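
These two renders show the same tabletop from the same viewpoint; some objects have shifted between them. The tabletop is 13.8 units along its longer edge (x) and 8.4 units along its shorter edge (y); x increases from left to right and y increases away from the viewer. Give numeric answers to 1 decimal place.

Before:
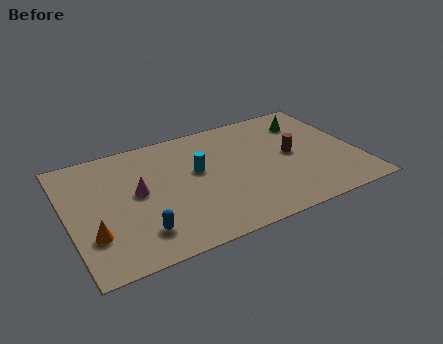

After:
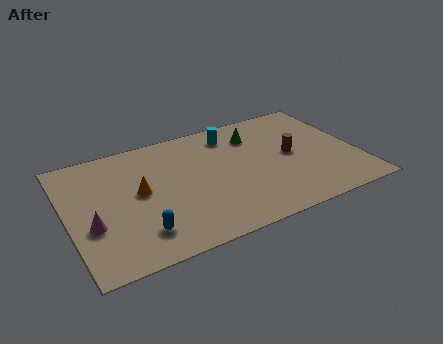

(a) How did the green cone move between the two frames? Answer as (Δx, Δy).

(-2.6, -0.1)

The green cone was at about (11.8, 6.5) and moved to about (9.2, 6.4).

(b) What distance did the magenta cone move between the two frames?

2.7

From (3.3, 4.5) to (1.0, 3.1), the magenta cone covered √(2.3² + 1.4²) ≈ 2.7 units.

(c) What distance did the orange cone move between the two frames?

3.1

From (1.0, 2.5) to (3.4, 4.5), the orange cone covered √(2.4² + 2.0²) ≈ 3.1 units.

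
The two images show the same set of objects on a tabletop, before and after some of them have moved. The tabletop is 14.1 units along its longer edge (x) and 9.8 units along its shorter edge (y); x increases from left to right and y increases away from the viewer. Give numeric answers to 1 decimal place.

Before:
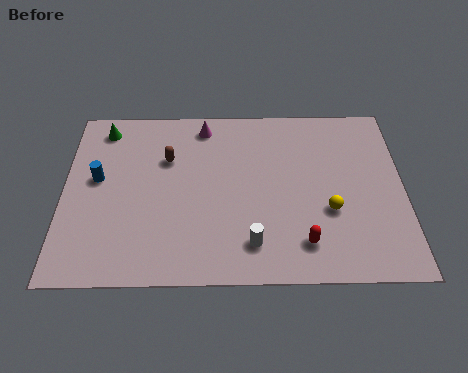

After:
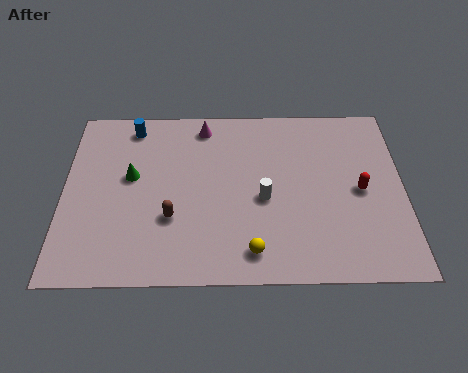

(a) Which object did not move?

the magenta cone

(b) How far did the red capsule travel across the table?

3.7

The red capsule moved from about (9.9, 1.9) to (12.3, 4.7), a distance of √(2.4² + 2.8²) ≈ 3.7.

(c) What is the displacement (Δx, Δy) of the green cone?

(1.2, -2.8)

The green cone started near (1.6, 8.4) and ended near (2.8, 5.6).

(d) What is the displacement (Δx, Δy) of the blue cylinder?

(1.4, 3.0)

The blue cylinder was at about (1.4, 5.5) and moved to about (2.8, 8.5).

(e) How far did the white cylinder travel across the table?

2.5

The white cylinder was near (7.8, 1.9) before and (8.3, 4.3) after, so it travelled √(0.5² + 2.4²) ≈ 2.5 units.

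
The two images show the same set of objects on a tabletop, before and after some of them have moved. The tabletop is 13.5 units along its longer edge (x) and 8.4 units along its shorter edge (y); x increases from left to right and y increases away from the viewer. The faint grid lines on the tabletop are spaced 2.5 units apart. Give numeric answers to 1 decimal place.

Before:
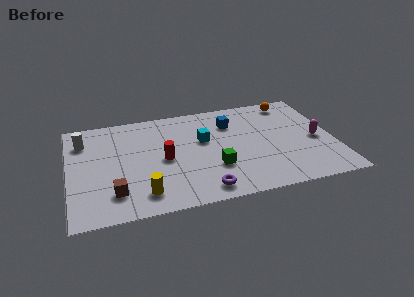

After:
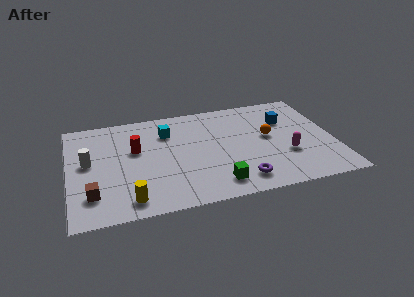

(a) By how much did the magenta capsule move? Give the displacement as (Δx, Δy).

(-1.6, -0.9)

The magenta capsule started near (12.6, 3.8) and ended near (11.0, 2.9).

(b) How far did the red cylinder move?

1.8

The red cylinder moved from about (4.8, 4.0) to (3.4, 5.1), a distance of √(1.4² + 1.1²) ≈ 1.8.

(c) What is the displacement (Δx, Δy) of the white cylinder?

(0.2, -1.8)

The white cylinder started near (0.8, 6.4) and ended near (1.0, 4.6).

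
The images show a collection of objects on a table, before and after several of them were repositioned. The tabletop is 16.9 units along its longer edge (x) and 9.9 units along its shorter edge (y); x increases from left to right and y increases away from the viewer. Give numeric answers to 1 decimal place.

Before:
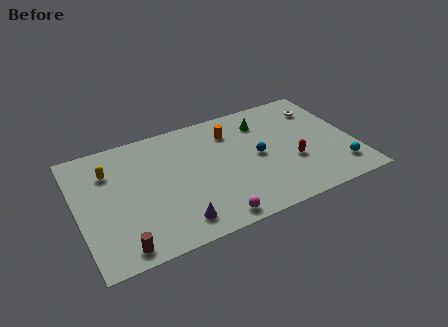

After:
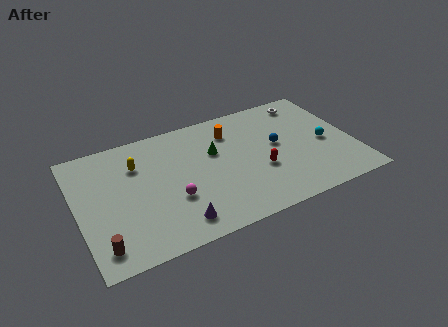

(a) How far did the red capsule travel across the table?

2.0

The red capsule moved from about (13.0, 3.6) to (11.0, 3.7), a distance of √(2.0² + 0.1²) ≈ 2.0.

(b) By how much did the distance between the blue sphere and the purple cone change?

+1.4

The distance was about 6.3 in the first image and 7.7 in the second, so they moved 1.4 units further apart.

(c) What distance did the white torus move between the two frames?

1.1

The white torus moved from about (15.3, 7.6) to (14.6, 8.5), a distance of √(0.7² + 0.9²) ≈ 1.1.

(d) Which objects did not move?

the orange cylinder and the purple cone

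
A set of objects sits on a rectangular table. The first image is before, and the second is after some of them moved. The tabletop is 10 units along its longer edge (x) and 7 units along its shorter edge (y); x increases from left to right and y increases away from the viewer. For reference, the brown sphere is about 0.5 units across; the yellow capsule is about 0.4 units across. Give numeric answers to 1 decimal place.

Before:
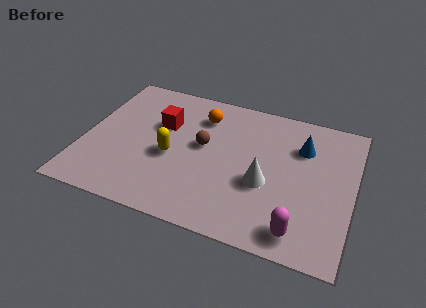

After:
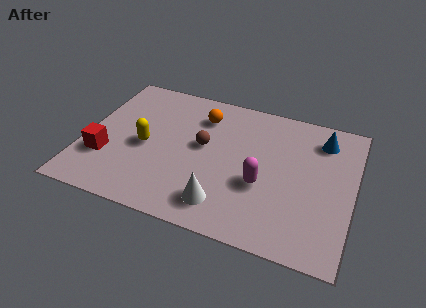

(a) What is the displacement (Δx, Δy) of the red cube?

(-1.9, -2.3)

The red cube was at about (2.8, 4.5) and moved to about (0.9, 2.2).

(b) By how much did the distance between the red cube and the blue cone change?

+3.3

They were about 5.2 units apart before and 8.5 after — 3.3 units further apart.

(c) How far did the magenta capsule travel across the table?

2.3

From (8.2, 1.0) to (6.7, 2.7), the magenta capsule covered √(1.5² + 1.7²) ≈ 2.3 units.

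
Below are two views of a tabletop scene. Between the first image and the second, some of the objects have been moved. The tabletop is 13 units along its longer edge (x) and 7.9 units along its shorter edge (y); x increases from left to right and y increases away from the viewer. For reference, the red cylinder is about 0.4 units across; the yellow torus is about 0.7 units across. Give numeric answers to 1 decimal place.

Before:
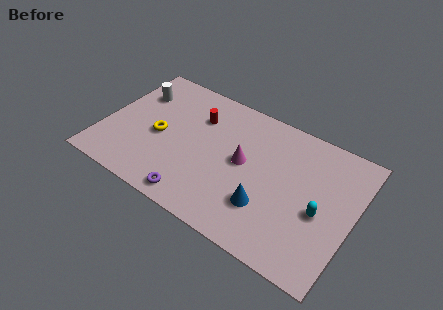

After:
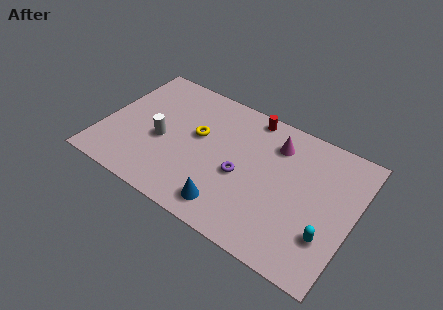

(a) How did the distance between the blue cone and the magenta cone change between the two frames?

+2.7

They were about 2.4 units apart before and 5.1 after — 2.7 units further apart.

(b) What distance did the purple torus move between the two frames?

3.2

From (5.3, 0.9) to (7.3, 3.4), the purple torus covered √(2.0² + 2.5²) ≈ 3.2 units.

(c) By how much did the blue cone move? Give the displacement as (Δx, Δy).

(-1.8, -1.0)

The blue cone started near (8.8, 2.3) and ended near (7.0, 1.3).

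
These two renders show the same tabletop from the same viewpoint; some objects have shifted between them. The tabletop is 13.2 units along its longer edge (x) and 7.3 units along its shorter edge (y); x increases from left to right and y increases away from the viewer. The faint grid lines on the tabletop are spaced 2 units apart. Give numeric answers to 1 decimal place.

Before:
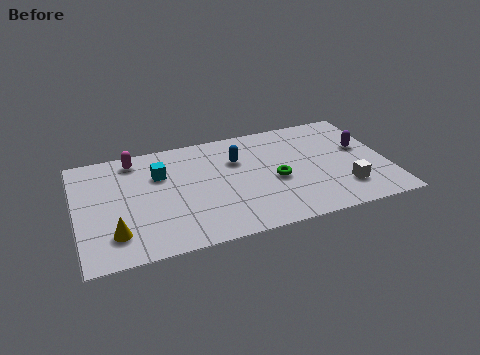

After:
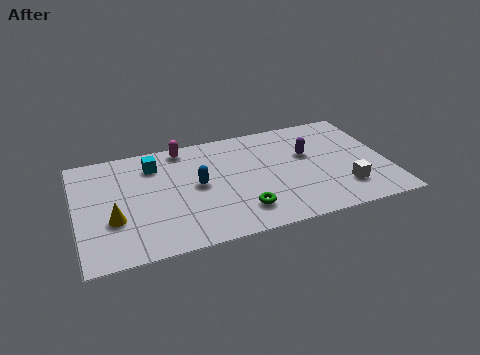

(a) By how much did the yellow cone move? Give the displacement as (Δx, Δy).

(0.0, 0.9)

The yellow cone was at about (1.5, 1.7) and moved to about (1.5, 2.6).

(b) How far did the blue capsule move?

2.2

The blue capsule was near (6.9, 5.0) before and (5.1, 3.8) after, so it travelled √(1.8² + 1.2²) ≈ 2.2 units.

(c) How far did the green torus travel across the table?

2.3

The green torus moved from about (8.4, 3.2) to (6.8, 1.6), a distance of √(1.6² + 1.6²) ≈ 2.3.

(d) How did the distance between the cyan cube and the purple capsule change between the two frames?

-2.0

Before: roughly 8.6 units apart; after: 6.6. That's 2.0 units closer together.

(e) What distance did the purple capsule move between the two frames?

2.3

From (12.2, 4.3) to (9.9, 4.5), the purple capsule covered √(2.3² + 0.2²) ≈ 2.3 units.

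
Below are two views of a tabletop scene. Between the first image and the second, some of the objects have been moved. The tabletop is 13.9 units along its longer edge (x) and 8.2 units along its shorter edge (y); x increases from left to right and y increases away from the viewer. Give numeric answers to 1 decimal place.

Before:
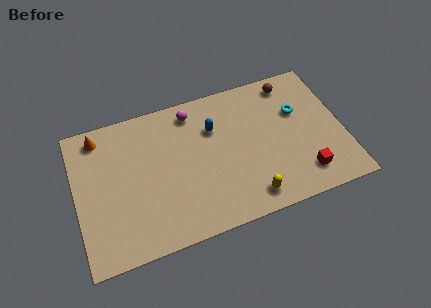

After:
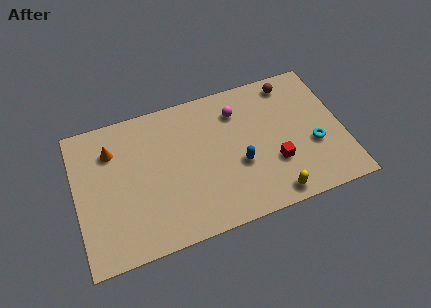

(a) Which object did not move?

the brown sphere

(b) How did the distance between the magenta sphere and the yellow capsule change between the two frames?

-0.7

They were about 6.3 units apart before and 5.6 after — 0.7 units closer together.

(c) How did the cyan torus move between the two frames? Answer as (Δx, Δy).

(0.6, -2.2)

The cyan torus was at about (11.7, 5.3) and moved to about (12.3, 3.1).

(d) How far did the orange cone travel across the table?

1.2

From (1.4, 7.1) to (2.0, 6.1), the orange cone covered √(0.6² + 1.0²) ≈ 1.2 units.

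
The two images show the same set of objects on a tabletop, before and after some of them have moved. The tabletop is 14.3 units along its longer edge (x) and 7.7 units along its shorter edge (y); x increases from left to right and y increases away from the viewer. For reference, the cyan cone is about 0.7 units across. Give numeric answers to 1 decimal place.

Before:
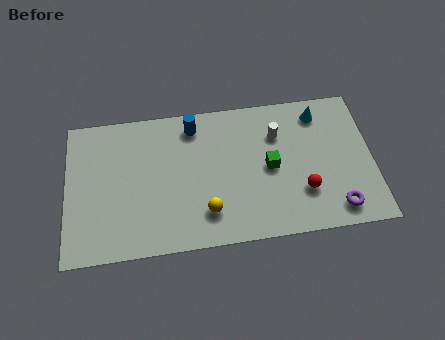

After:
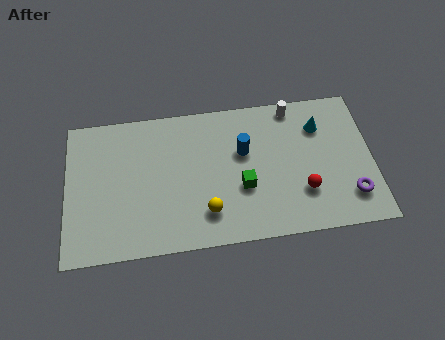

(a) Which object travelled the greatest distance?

the blue cylinder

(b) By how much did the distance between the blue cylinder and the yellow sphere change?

-1.2

Before: roughly 4.7 units apart; after: 3.5. That's 1.2 units closer together.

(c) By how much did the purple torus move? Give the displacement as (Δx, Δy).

(0.7, 0.6)

From the two frames, the purple torus sits at roughly (12.5, 1.2) before and (13.2, 1.8) after.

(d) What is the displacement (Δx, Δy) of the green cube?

(-1.3, -0.9)

From the two frames, the green cube sits at roughly (9.5, 3.8) before and (8.2, 2.9) after.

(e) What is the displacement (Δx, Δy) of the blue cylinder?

(2.3, -1.7)

The blue cylinder started near (6.0, 6.5) and ended near (8.3, 4.8).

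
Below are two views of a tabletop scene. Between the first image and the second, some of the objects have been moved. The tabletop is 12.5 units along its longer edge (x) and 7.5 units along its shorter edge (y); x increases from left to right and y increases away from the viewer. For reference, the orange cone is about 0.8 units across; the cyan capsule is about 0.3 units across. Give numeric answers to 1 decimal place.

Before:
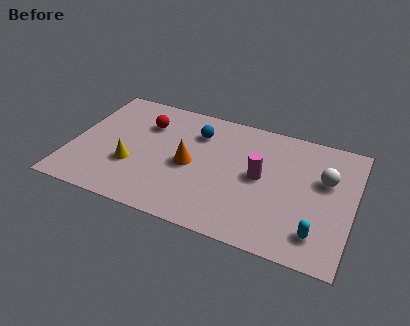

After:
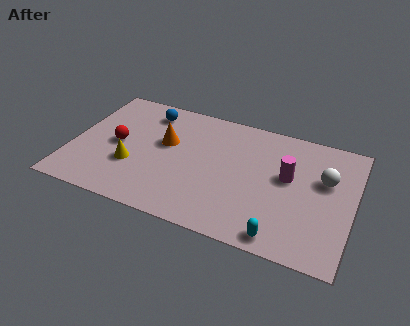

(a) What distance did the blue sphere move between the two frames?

2.4

The blue sphere moved from about (5.4, 5.6) to (3.1, 6.2), a distance of √(2.3² + 0.6²) ≈ 2.4.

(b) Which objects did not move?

the white sphere and the yellow cone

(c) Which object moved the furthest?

the blue sphere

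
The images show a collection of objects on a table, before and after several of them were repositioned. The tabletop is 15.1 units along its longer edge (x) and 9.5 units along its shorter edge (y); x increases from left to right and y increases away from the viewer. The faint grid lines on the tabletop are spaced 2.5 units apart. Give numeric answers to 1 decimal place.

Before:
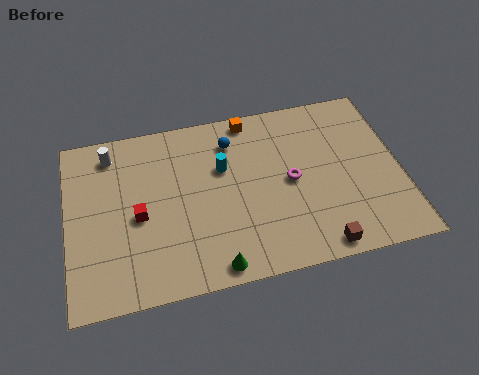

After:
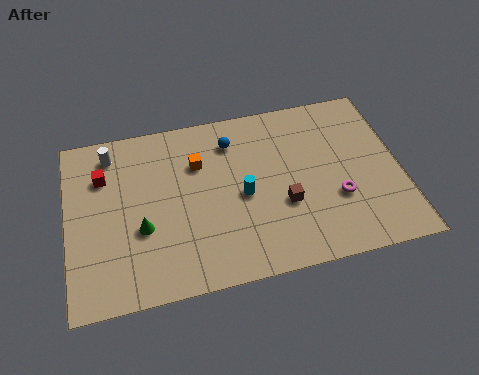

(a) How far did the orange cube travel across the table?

3.2

The orange cube moved from about (8.5, 8.6) to (6.0, 6.6), a distance of √(2.5² + 2.0²) ≈ 3.2.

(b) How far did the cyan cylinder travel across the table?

1.9

The cyan cylinder moved from about (7.1, 6.1) to (7.9, 4.4), a distance of √(0.8² + 1.7²) ≈ 1.9.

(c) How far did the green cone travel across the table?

4.1

The green cone moved from about (6.4, 0.9) to (3.3, 3.6), a distance of √(3.1² + 2.7²) ≈ 4.1.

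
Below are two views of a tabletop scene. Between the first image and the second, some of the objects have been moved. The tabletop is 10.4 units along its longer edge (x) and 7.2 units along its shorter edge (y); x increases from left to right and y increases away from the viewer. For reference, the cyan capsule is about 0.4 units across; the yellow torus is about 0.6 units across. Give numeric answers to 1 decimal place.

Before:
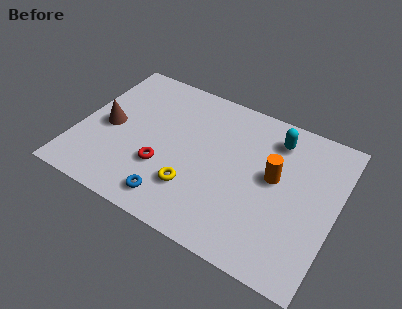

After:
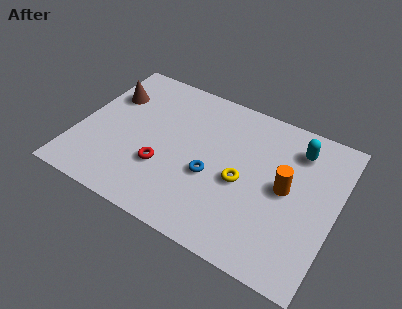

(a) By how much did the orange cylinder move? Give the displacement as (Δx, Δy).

(0.5, -0.3)

The orange cylinder started near (7.9, 4.0) and ended near (8.4, 3.7).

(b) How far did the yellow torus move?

2.2

From (4.9, 2.0) to (6.7, 3.2), the yellow torus covered √(1.8² + 1.2²) ≈ 2.2 units.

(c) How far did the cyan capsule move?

0.9

From (7.7, 5.8) to (8.6, 5.7), the cyan capsule covered √(0.9² + 0.1²) ≈ 0.9 units.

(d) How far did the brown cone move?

1.6

The brown cone was near (1.2, 3.4) before and (1.0, 5.0) after, so it travelled √(0.2² + 1.6²) ≈ 1.6 units.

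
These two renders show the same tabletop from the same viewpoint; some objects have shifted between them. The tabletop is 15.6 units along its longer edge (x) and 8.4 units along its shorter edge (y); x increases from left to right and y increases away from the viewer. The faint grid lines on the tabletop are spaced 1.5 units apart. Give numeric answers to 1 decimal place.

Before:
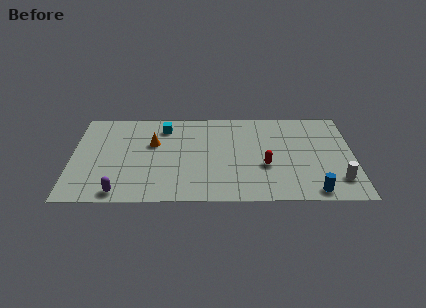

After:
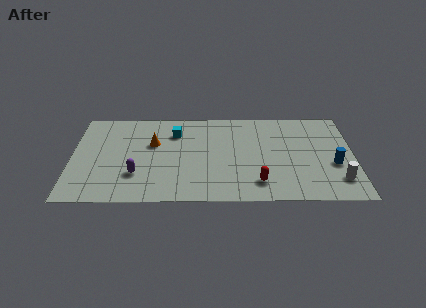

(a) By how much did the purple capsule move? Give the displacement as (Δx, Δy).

(0.9, 1.6)

The purple capsule was at about (2.7, 0.9) and moved to about (3.6, 2.5).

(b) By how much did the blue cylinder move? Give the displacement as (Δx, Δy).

(1.2, 2.4)

The blue cylinder was at about (13.3, 0.9) and moved to about (14.5, 3.3).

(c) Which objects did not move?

the orange cone and the white cylinder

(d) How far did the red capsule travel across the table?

1.6

From (10.7, 3.2) to (10.3, 1.7), the red capsule covered √(0.4² + 1.5²) ≈ 1.6 units.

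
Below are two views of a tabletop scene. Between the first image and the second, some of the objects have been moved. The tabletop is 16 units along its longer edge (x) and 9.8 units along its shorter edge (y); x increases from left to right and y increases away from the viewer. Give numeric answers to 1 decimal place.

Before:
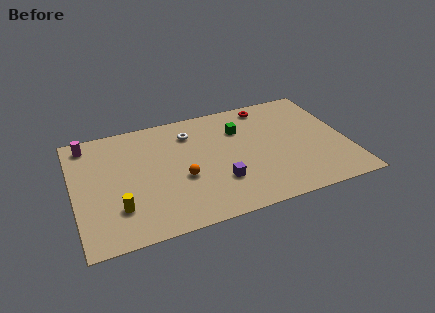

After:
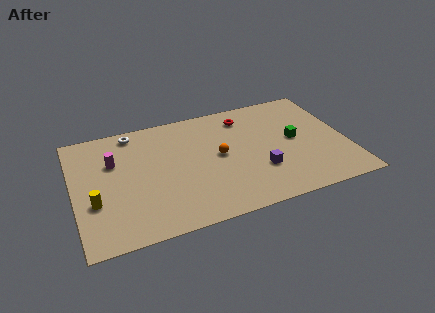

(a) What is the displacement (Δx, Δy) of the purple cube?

(2.4, 0.2)

The purple cube was at about (8.3, 2.9) and moved to about (10.7, 3.1).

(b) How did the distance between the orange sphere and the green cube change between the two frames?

-0.3

The distance was about 4.8 in the first image and 4.5 in the second, so they moved 0.3 units closer together.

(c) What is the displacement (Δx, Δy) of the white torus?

(-3.3, 1.1)

The white torus was at about (7.0, 7.6) and moved to about (3.7, 8.7).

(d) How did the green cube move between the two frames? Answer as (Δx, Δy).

(3.1, -1.9)

The green cube was at about (9.9, 7.0) and moved to about (13.0, 5.1).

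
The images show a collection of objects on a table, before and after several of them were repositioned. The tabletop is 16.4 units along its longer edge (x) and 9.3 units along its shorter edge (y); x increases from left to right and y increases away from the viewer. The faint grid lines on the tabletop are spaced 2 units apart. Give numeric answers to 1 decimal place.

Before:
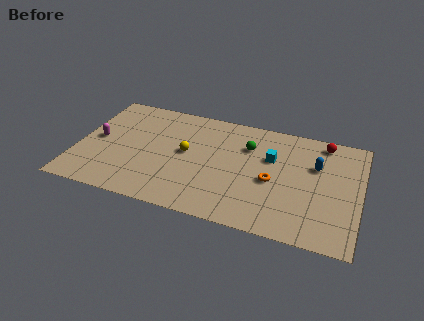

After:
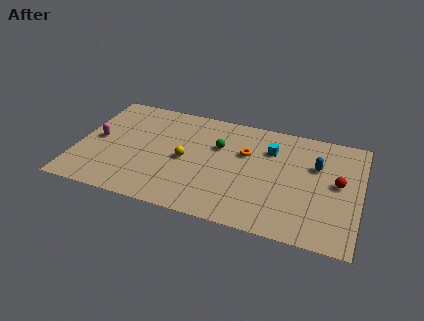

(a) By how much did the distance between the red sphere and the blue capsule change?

-0.4

They were about 2.1 units apart before and 1.7 after — 0.4 units closer together.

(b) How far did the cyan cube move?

0.7

The cyan cube moved from about (11.2, 6.0) to (11.1, 6.7), a distance of √(0.1² + 0.7²) ≈ 0.7.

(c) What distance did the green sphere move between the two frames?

1.8

From (9.8, 6.6) to (8.1, 6.1), the green sphere covered √(1.7² + 0.5²) ≈ 1.8 units.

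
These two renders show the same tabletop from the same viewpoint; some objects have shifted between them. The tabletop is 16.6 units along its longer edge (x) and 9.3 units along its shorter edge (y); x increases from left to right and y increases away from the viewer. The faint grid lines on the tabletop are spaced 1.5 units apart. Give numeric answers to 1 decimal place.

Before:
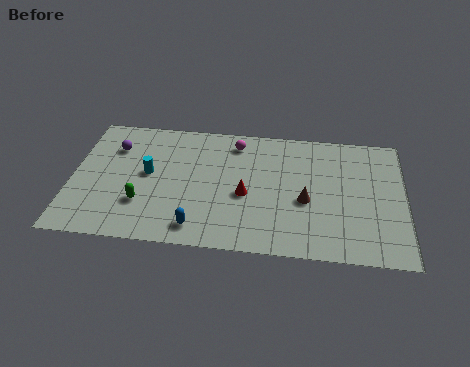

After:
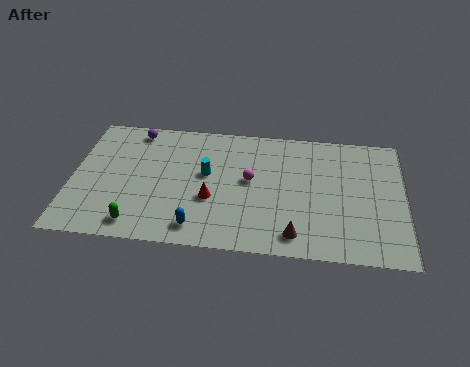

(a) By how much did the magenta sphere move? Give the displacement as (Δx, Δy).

(0.8, -2.7)

The magenta sphere started near (8.1, 7.8) and ended near (8.9, 5.1).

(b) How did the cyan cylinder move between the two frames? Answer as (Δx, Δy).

(2.9, 0.3)

The cyan cylinder started near (3.8, 5.0) and ended near (6.7, 5.3).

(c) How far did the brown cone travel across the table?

2.5

From (11.7, 3.9) to (11.2, 1.4), the brown cone covered √(0.5² + 2.5²) ≈ 2.5 units.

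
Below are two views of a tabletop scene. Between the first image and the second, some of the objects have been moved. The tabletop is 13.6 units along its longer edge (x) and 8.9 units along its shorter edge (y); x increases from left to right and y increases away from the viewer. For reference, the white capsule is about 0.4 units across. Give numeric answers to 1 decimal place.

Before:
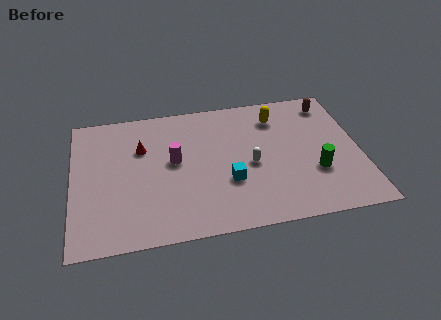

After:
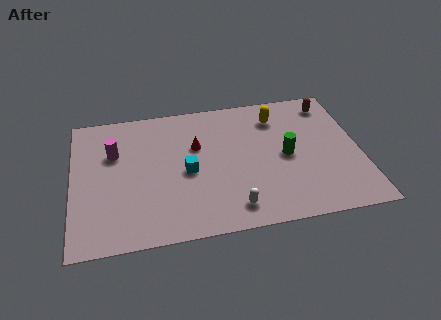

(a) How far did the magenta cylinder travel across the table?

3.0

From (4.8, 4.9) to (2.0, 5.9), the magenta cylinder covered √(2.8² + 1.0²) ≈ 3.0 units.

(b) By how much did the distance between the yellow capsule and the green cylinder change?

-1.6

Before: roughly 4.3 units apart; after: 2.7. That's 1.6 units closer together.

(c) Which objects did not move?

the brown capsule and the yellow capsule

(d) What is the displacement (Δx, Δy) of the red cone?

(2.6, -0.3)

The red cone was at about (3.3, 6.0) and moved to about (5.9, 5.7).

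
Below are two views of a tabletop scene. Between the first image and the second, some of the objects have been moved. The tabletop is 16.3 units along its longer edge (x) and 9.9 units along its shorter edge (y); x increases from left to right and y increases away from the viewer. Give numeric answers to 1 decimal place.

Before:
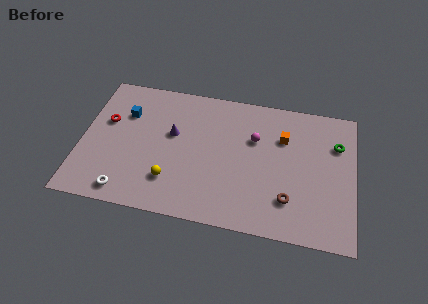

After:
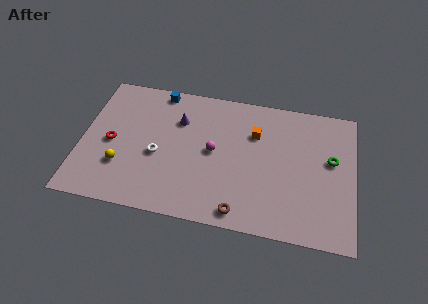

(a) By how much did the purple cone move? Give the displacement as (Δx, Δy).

(0.3, 1.1)

The purple cone started near (5.4, 5.9) and ended near (5.7, 7.0).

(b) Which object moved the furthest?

the white torus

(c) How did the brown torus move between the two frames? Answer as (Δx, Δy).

(-2.8, -1.4)

The brown torus was at about (12.5, 2.5) and moved to about (9.7, 1.1).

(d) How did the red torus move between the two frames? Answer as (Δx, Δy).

(0.4, -1.5)

The red torus started near (1.4, 6.1) and ended near (1.8, 4.6).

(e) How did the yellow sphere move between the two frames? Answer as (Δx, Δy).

(-3.0, 0.5)

The yellow sphere started near (5.5, 2.5) and ended near (2.5, 3.0).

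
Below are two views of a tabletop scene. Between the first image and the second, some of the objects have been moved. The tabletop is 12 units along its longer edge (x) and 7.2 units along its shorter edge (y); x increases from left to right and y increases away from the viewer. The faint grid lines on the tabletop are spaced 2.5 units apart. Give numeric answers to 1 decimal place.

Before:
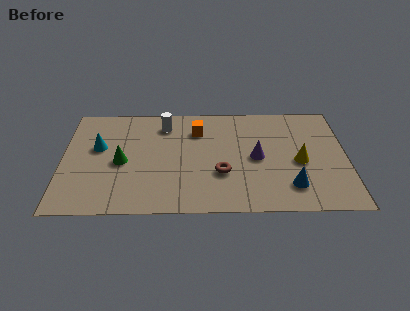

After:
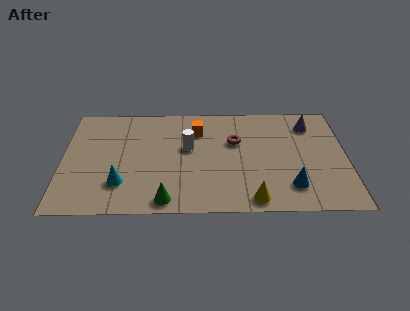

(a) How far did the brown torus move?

2.2

From (6.7, 2.5) to (7.3, 4.6), the brown torus covered √(0.6² + 2.1²) ≈ 2.2 units.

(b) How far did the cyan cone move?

2.6

From (1.5, 4.3) to (2.5, 1.9), the cyan cone covered √(1.0² + 2.4²) ≈ 2.6 units.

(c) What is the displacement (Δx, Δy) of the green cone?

(1.9, -2.5)

The green cone started near (2.5, 3.3) and ended near (4.4, 0.8).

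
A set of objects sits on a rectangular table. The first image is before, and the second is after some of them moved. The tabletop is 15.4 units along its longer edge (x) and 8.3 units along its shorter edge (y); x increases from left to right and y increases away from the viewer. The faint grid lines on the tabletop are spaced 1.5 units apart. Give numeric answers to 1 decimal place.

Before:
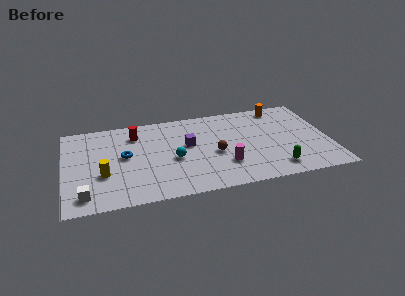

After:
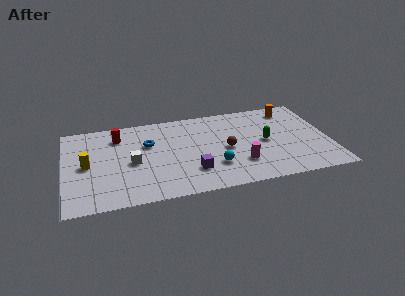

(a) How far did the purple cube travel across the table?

2.6

The purple cube moved from about (7.2, 4.8) to (7.3, 2.2), a distance of √(0.1² + 2.6²) ≈ 2.6.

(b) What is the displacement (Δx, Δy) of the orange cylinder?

(0.6, -0.3)

The orange cylinder was at about (12.8, 7.3) and moved to about (13.4, 7.0).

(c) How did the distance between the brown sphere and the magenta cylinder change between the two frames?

+0.4

Before: roughly 1.3 units apart; after: 1.7. That's 0.4 units further apart.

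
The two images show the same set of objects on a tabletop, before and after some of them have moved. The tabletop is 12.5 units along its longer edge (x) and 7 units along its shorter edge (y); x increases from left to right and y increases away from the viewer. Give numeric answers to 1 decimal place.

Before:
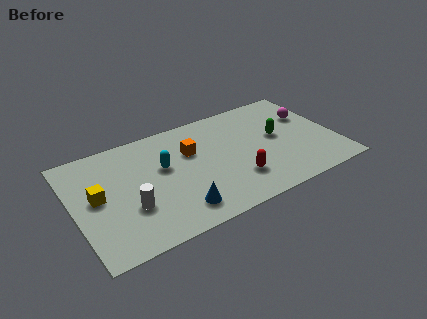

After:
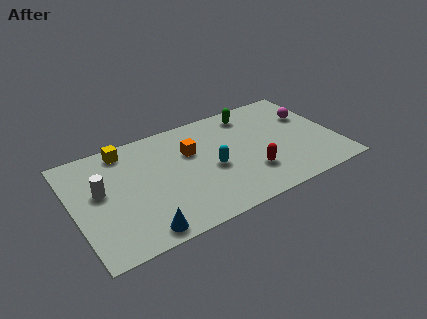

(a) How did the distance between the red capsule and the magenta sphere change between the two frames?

-0.6

Before: roughly 4.8 units apart; after: 4.2. That's 0.6 units closer together.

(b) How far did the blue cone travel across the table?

1.9

The blue cone moved from about (4.6, 1.3) to (2.8, 0.8), a distance of √(1.8² + 0.5²) ≈ 1.9.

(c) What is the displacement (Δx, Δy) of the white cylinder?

(-1.2, 1.6)

From the two frames, the white cylinder sits at roughly (2.5, 2.4) before and (1.3, 4.0) after.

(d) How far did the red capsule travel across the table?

0.7

The red capsule moved from about (7.5, 1.9) to (8.2, 2.0), a distance of √(0.7² + 0.1²) ≈ 0.7.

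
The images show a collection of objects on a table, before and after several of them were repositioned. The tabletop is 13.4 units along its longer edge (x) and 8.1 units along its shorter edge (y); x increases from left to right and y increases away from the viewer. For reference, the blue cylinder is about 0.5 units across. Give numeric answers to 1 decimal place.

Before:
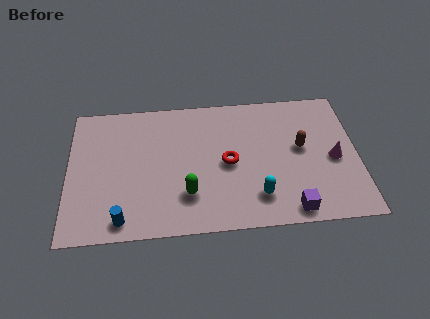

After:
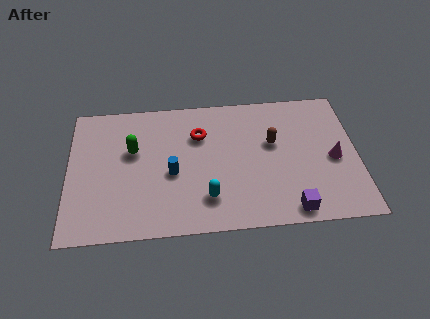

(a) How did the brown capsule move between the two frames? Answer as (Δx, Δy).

(-1.3, 0.4)

The brown capsule started near (10.8, 4.5) and ended near (9.5, 4.9).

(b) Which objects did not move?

the magenta cone and the purple cube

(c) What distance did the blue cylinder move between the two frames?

3.4

The blue cylinder was near (2.5, 1.0) before and (4.8, 3.5) after, so it travelled √(2.3² + 2.5²) ≈ 3.4 units.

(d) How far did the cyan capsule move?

2.3

From (8.7, 1.8) to (6.4, 1.9), the cyan capsule covered √(2.3² + 0.1²) ≈ 2.3 units.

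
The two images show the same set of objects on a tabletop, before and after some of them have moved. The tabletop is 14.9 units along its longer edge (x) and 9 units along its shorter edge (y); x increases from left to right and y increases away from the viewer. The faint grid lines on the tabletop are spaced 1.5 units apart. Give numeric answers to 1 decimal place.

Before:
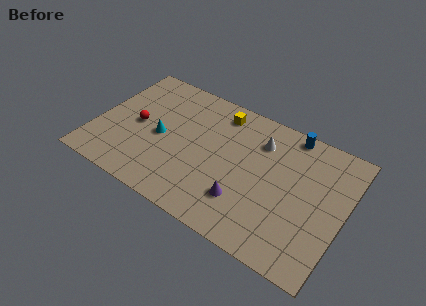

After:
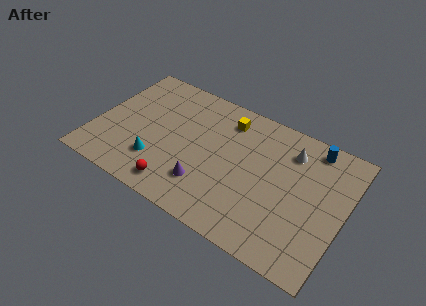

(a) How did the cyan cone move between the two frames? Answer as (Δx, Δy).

(0.1, -1.8)

The cyan cone started near (3.9, 4.2) and ended near (4.0, 2.4).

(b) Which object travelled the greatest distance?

the red sphere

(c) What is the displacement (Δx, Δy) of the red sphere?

(3.0, -3.1)

The red sphere started near (2.4, 4.4) and ended near (5.4, 1.3).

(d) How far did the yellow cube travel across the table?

0.6

The yellow cube moved from about (7.0, 7.6) to (7.5, 7.3), a distance of √(0.5² + 0.3²) ≈ 0.6.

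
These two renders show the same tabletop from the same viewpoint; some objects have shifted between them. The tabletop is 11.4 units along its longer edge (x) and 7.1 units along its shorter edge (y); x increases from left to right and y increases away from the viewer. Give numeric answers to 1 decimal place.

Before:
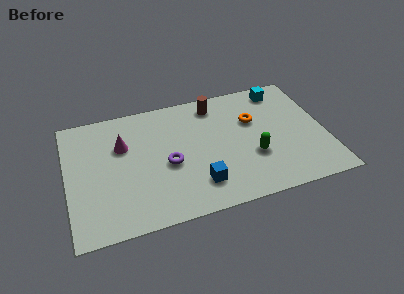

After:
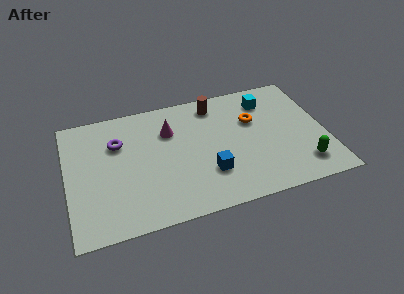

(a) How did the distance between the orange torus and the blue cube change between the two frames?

-0.7

Before: roughly 4.0 units apart; after: 3.3. That's 0.7 units closer together.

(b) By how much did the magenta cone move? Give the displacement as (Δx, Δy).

(2.1, 0.3)

From the two frames, the magenta cone sits at roughly (2.5, 4.7) before and (4.6, 5.0) after.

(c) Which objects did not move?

the orange torus and the brown cylinder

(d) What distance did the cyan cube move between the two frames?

0.9

The cyan cube moved from about (9.7, 6.1) to (9.0, 5.6), a distance of √(0.7² + 0.5²) ≈ 0.9.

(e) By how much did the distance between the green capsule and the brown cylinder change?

+2.0

The distance was about 3.8 in the first image and 5.8 in the second, so they moved 2.0 units further apart.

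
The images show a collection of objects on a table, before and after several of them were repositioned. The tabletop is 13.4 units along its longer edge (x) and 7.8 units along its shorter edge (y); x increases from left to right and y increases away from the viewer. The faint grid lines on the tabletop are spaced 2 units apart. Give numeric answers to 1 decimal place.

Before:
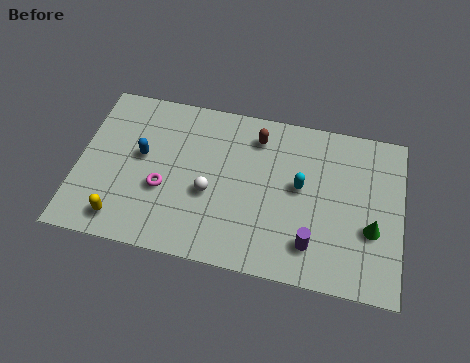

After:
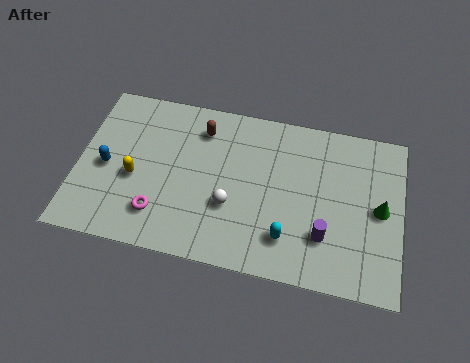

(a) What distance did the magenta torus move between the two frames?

1.2

The magenta torus was near (3.6, 3.0) before and (3.5, 1.8) after, so it travelled √(0.1² + 1.2²) ≈ 1.2 units.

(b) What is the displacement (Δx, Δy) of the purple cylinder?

(0.5, 0.5)

From the two frames, the purple cylinder sits at roughly (9.8, 1.7) before and (10.3, 2.2) after.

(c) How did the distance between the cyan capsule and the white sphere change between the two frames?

-1.3

They were about 3.9 units apart before and 2.6 after — 1.3 units closer together.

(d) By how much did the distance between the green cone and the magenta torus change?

+0.6

Before: roughly 8.6 units apart; after: 9.2. That's 0.6 units further apart.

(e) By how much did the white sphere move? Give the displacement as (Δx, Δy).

(0.9, -0.4)

From the two frames, the white sphere sits at roughly (5.5, 3.2) before and (6.4, 2.8) after.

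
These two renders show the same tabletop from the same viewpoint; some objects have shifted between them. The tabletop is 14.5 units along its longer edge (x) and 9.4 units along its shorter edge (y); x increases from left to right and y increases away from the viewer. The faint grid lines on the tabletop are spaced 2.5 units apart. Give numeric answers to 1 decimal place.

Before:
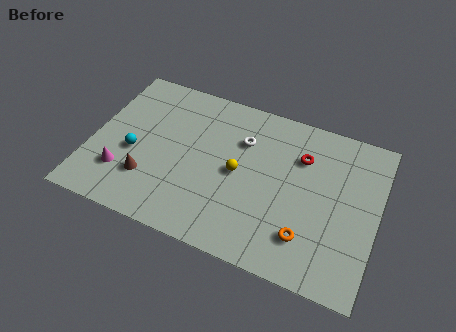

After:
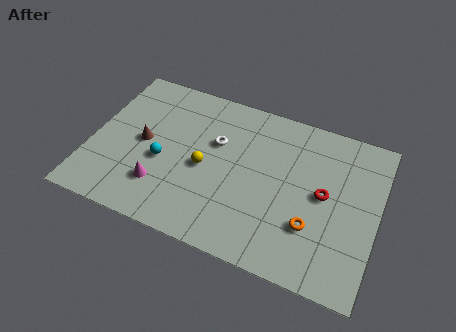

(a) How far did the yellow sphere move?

1.7

The yellow sphere moved from about (7.5, 4.6) to (5.8, 4.3), a distance of √(1.7² + 0.3²) ≈ 1.7.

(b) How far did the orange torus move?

0.7

The orange torus moved from about (11.2, 2.2) to (11.4, 2.9), a distance of √(0.2² + 0.7²) ≈ 0.7.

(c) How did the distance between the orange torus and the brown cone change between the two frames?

+0.9

Before: roughly 8.1 units apart; after: 9.0. That's 0.9 units further apart.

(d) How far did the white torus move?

1.4

The white torus moved from about (7.5, 6.6) to (6.2, 6.0), a distance of √(1.3² + 0.6²) ≈ 1.4.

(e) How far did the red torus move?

2.2

The red torus was near (10.5, 6.7) before and (11.8, 4.9) after, so it travelled √(1.3² + 1.8²) ≈ 2.2 units.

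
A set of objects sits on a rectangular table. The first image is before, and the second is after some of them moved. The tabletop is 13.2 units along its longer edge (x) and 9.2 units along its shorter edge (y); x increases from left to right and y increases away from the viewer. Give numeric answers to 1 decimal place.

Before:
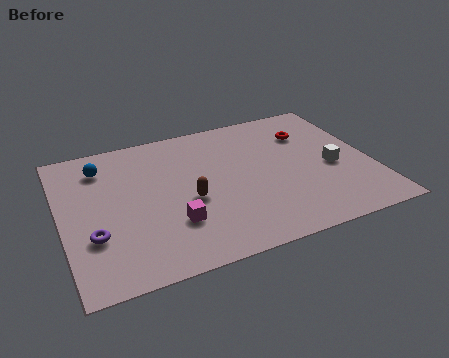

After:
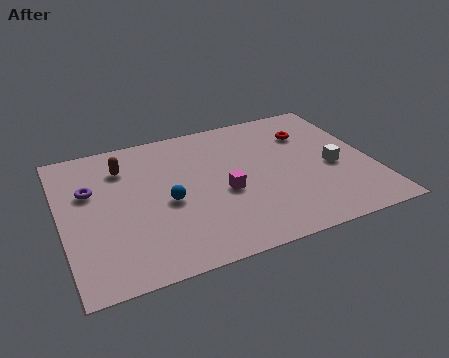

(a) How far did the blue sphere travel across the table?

4.1

The blue sphere was near (1.9, 7.3) before and (4.4, 4.1) after, so it travelled √(2.5² + 3.2²) ≈ 4.1 units.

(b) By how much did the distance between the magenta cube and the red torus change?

-2.6

Before: roughly 7.5 units apart; after: 4.9. That's 2.6 units closer together.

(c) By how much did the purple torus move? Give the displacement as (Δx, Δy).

(0.1, 2.9)

From the two frames, the purple torus sits at roughly (1.2, 3.0) before and (1.3, 5.9) after.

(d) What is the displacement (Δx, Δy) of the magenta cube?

(2.3, 1.2)

From the two frames, the magenta cube sits at roughly (4.5, 2.7) before and (6.8, 3.9) after.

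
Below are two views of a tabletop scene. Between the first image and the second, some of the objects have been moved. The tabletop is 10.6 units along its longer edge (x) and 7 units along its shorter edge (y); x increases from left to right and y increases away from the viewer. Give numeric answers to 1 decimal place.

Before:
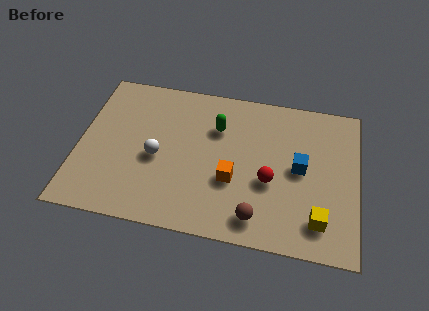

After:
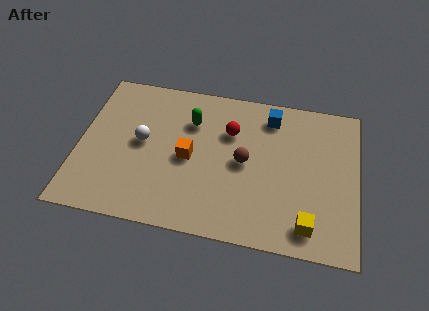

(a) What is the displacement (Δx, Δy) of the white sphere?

(-0.6, 0.6)

The white sphere was at about (3.0, 3.1) and moved to about (2.4, 3.7).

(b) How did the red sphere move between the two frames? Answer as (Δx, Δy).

(-1.6, 2.0)

From the two frames, the red sphere sits at roughly (7.3, 2.8) before and (5.7, 4.8) after.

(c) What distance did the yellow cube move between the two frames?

0.5

The yellow cube moved from about (9.2, 1.4) to (8.8, 1.1), a distance of √(0.4² + 0.3²) ≈ 0.5.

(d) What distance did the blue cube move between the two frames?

2.5

The blue cube moved from about (8.4, 3.6) to (7.2, 5.8), a distance of √(1.2² + 2.2²) ≈ 2.5.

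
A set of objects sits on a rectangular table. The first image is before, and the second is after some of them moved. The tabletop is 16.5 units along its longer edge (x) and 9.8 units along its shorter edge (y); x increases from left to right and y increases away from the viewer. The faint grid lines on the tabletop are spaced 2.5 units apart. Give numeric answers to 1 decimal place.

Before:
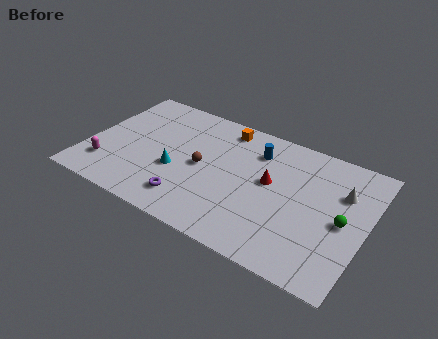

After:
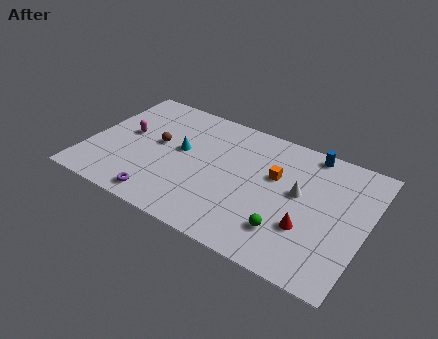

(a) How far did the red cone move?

3.4

The red cone moved from about (10.8, 5.5) to (13.3, 3.2), a distance of √(2.5² + 2.3²) ≈ 3.4.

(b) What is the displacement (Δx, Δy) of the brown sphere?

(-2.8, 0.6)

The brown sphere was at about (6.8, 4.8) and moved to about (4.0, 5.4).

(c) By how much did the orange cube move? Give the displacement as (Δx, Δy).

(3.4, -2.4)

The orange cube was at about (7.6, 8.5) and moved to about (11.0, 6.1).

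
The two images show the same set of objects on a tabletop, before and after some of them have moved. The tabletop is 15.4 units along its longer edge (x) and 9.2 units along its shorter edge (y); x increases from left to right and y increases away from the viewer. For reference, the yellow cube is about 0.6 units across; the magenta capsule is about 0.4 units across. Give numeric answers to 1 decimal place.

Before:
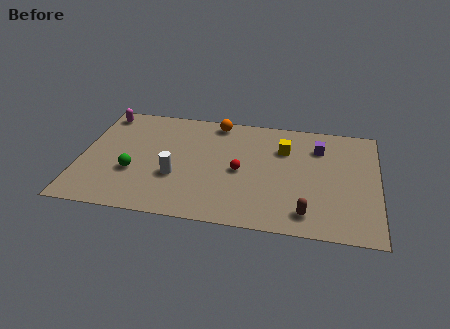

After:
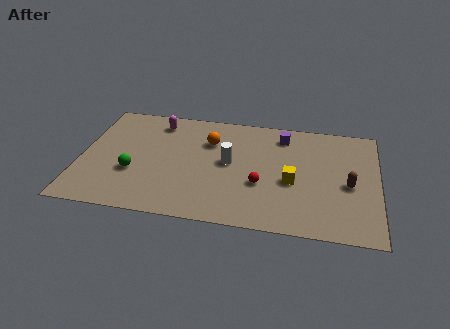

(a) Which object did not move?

the green sphere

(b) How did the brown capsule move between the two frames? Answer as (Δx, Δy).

(2.1, 2.6)

From the two frames, the brown capsule sits at roughly (11.8, 1.5) before and (13.9, 4.1) after.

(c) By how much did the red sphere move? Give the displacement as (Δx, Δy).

(1.1, -0.9)

From the two frames, the red sphere sits at roughly (8.3, 4.3) before and (9.4, 3.4) after.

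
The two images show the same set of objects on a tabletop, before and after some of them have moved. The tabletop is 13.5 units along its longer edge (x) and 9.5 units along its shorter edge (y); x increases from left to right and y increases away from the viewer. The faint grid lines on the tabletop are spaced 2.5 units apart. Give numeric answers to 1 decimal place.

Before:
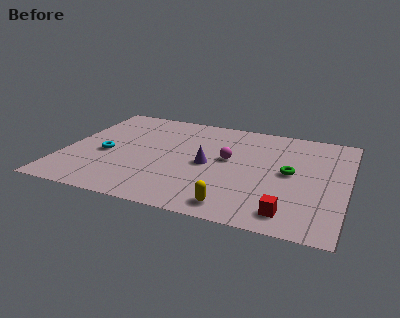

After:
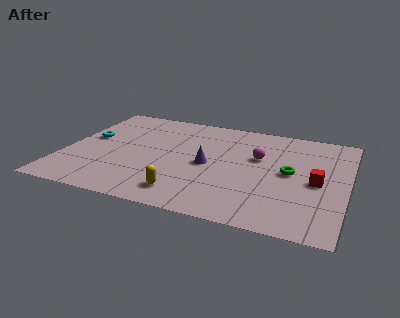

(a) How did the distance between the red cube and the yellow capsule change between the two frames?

+4.1

They were about 2.5 units apart before and 6.6 after — 4.1 units further apart.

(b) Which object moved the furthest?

the red cube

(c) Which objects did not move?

the green torus and the purple cone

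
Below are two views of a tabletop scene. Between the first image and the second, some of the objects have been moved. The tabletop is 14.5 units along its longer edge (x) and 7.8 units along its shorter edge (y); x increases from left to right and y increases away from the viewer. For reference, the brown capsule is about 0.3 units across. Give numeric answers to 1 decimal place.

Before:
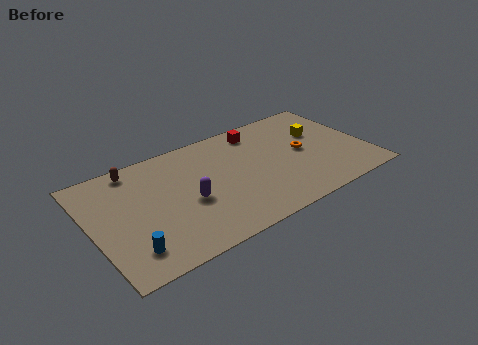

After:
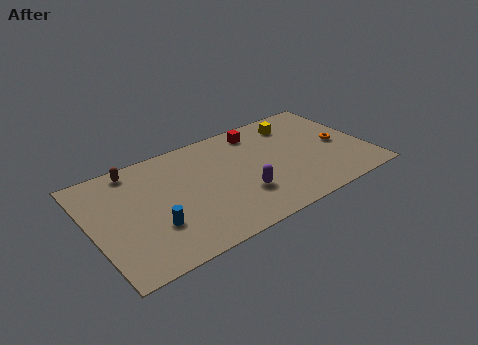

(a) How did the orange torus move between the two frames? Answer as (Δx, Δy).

(1.9, -0.3)

The orange torus started near (11.2, 4.0) and ended near (13.1, 3.7).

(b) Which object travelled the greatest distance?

the purple capsule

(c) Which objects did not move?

the brown capsule and the red cube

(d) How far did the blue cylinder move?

1.7

The blue cylinder moved from about (1.6, 1.6) to (3.0, 2.5), a distance of √(1.4² + 0.9²) ≈ 1.7.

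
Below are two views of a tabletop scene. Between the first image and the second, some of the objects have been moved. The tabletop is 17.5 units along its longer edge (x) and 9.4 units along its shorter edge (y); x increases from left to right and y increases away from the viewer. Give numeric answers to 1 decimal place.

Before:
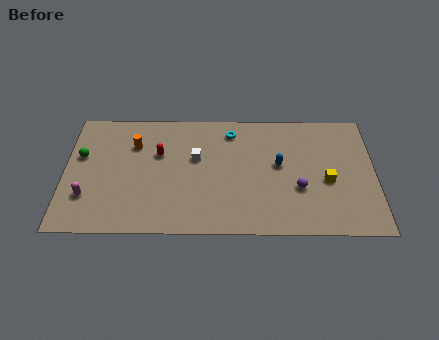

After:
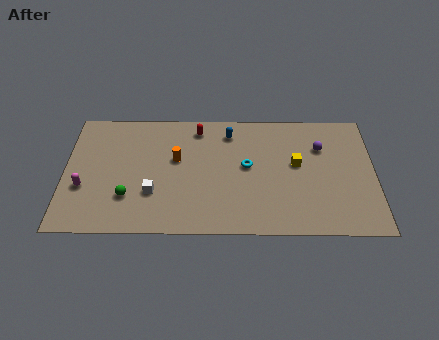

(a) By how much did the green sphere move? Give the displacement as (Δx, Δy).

(2.7, -3.1)

From the two frames, the green sphere sits at roughly (0.9, 5.8) before and (3.6, 2.7) after.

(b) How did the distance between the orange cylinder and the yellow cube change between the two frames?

-4.4

They were about 11.2 units apart before and 6.8 after — 4.4 units closer together.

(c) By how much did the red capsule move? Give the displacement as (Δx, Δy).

(2.2, 2.0)

The red capsule was at about (5.3, 6.0) and moved to about (7.5, 8.0).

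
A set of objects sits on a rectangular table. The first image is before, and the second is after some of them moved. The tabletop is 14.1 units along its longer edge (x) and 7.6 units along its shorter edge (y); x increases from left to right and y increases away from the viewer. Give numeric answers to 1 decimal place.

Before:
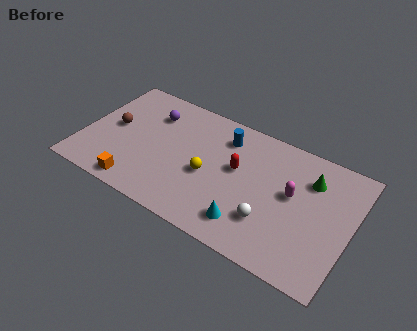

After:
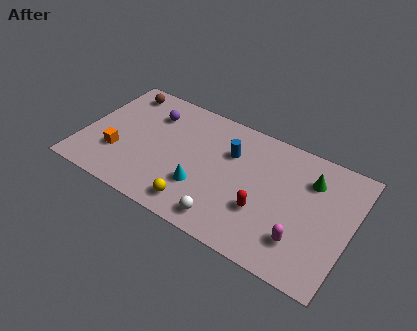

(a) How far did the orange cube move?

2.0

From (3.3, 0.9) to (2.0, 2.4), the orange cube covered √(1.3² + 1.5²) ≈ 2.0 units.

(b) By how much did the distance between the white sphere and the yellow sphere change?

-2.0

Before: roughly 3.6 units apart; after: 1.6. That's 2.0 units closer together.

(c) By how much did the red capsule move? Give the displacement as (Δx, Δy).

(1.6, -1.8)

From the two frames, the red capsule sits at roughly (8.1, 4.4) before and (9.7, 2.6) after.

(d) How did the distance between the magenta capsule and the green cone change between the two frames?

+2.2

They were about 1.5 units apart before and 3.7 after — 2.2 units further apart.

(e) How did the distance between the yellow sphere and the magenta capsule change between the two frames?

+1.0

They were about 4.4 units apart before and 5.4 after — 1.0 units further apart.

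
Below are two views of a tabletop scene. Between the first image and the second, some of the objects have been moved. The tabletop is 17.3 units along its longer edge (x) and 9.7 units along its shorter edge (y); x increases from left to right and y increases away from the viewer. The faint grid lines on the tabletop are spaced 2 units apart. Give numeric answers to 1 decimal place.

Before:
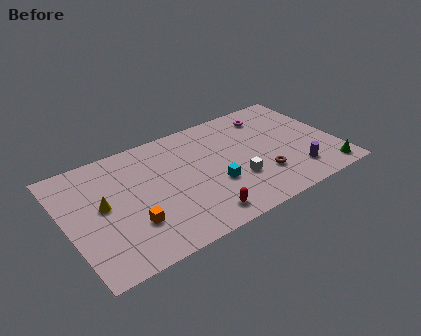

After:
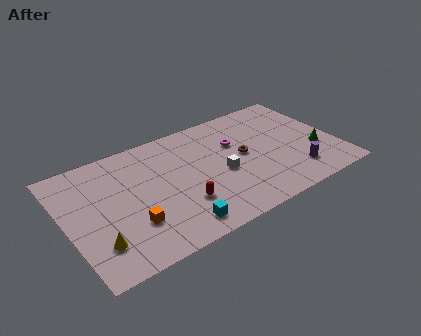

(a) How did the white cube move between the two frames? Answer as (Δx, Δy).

(-0.8, 1.0)

From the two frames, the white cube sits at roughly (10.6, 3.2) before and (9.8, 4.2) after.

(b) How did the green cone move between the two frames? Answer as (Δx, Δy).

(-0.3, 2.2)

The green cone started near (16.2, 1.2) and ended near (15.9, 3.4).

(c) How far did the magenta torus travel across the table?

2.9

The magenta torus was near (13.6, 7.9) before and (11.1, 6.4) after, so it travelled √(2.5² + 1.5²) ≈ 2.9 units.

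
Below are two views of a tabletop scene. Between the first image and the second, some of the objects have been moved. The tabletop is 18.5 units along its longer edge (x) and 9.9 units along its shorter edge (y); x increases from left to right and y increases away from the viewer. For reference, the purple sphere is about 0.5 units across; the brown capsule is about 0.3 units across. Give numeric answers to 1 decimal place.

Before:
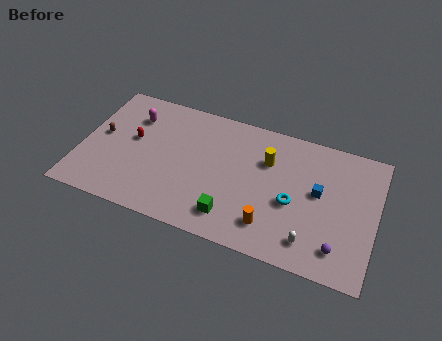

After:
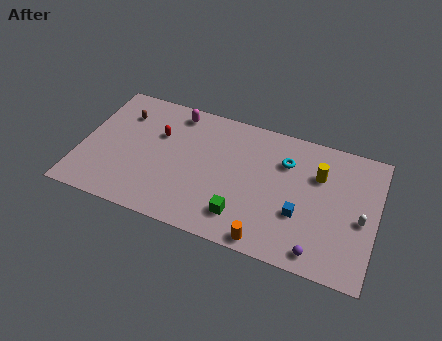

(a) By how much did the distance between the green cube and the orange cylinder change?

-0.3

They were about 2.4 units apart before and 2.1 after — 0.3 units closer together.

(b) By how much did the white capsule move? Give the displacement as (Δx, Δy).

(2.9, 2.6)

The white capsule started near (14.7, 1.8) and ended near (17.6, 4.4).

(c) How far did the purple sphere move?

1.4

The purple sphere was near (16.4, 1.9) before and (15.2, 1.2) after, so it travelled √(1.2² + 0.7²) ≈ 1.4 units.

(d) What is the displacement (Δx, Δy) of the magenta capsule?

(2.6, 1.2)

The magenta capsule started near (3.0, 7.4) and ended near (5.6, 8.6).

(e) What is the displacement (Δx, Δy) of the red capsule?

(1.5, 0.9)

From the two frames, the red capsule sits at roughly (3.2, 5.6) before and (4.7, 6.5) after.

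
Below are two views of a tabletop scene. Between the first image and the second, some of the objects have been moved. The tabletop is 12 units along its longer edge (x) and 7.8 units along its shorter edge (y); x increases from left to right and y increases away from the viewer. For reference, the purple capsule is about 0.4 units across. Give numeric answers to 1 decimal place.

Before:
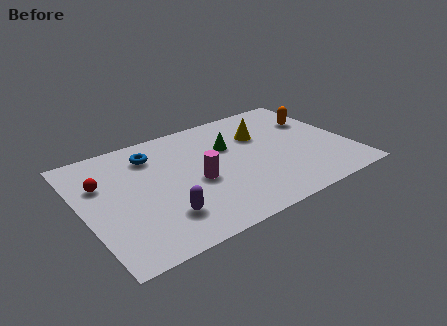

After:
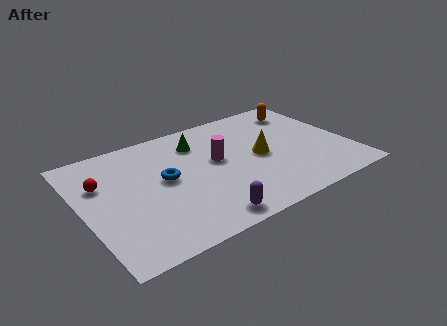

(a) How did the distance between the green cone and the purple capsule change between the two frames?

+0.3

They were about 4.8 units apart before and 5.1 after — 0.3 units further apart.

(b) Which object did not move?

the red sphere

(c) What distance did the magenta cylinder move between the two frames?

1.5

The magenta cylinder was near (5.0, 3.4) before and (6.1, 4.4) after, so it travelled √(1.1² + 1.0²) ≈ 1.5 units.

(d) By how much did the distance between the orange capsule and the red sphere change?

-0.3

Before: roughly 9.9 units apart; after: 9.6. That's 0.3 units closer together.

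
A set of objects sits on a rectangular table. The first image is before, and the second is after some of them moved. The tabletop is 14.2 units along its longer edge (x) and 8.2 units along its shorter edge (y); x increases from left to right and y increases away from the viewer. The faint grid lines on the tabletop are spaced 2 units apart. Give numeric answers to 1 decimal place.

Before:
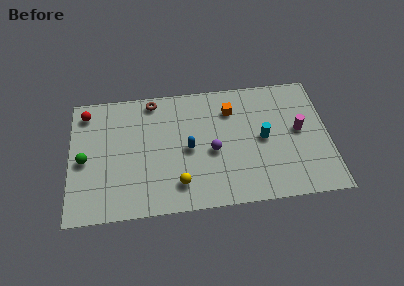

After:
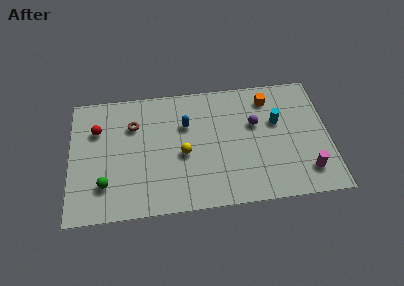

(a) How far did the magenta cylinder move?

2.7

From (12.6, 4.4) to (12.9, 1.7), the magenta cylinder covered √(0.3² + 2.7²) ≈ 2.7 units.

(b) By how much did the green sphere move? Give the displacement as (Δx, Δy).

(1.1, -1.7)

The green sphere was at about (0.8, 3.8) and moved to about (1.9, 2.1).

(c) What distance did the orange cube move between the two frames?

2.2

The orange cube was near (8.9, 6.2) before and (11.0, 6.7) after, so it travelled √(2.1² + 0.5²) ≈ 2.2 units.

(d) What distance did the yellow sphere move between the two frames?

1.9

From (5.9, 1.7) to (6.2, 3.6), the yellow sphere covered √(0.3² + 1.9²) ≈ 1.9 units.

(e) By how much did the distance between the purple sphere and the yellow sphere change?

+1.6

The distance was about 2.7 in the first image and 4.3 in the second, so they moved 1.6 units further apart.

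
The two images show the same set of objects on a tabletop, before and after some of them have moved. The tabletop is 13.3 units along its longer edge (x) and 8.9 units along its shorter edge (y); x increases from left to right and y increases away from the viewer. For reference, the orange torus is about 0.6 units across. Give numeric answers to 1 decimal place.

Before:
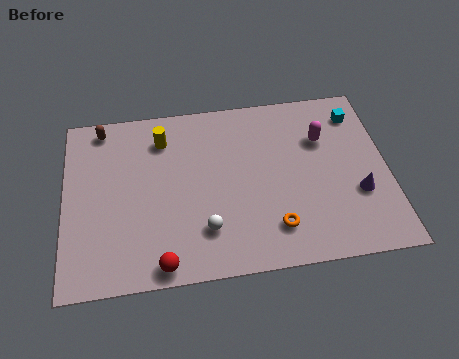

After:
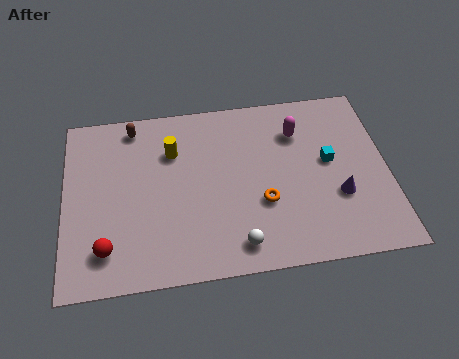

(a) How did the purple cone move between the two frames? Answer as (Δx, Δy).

(-0.8, 0.0)

The purple cone started near (12.0, 3.1) and ended near (11.2, 3.1).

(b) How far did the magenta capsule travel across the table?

1.1

The magenta capsule moved from about (10.7, 6.1) to (9.7, 6.6), a distance of √(1.0² + 0.5²) ≈ 1.1.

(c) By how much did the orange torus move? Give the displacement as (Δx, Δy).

(-0.4, 1.3)

The orange torus was at about (8.5, 1.9) and moved to about (8.1, 3.2).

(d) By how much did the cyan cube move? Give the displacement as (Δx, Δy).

(-1.3, -2.3)

The cyan cube was at about (12.2, 7.2) and moved to about (10.9, 4.9).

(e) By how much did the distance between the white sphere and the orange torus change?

-0.6

The distance was about 2.8 in the first image and 2.2 in the second, so they moved 0.6 units closer together.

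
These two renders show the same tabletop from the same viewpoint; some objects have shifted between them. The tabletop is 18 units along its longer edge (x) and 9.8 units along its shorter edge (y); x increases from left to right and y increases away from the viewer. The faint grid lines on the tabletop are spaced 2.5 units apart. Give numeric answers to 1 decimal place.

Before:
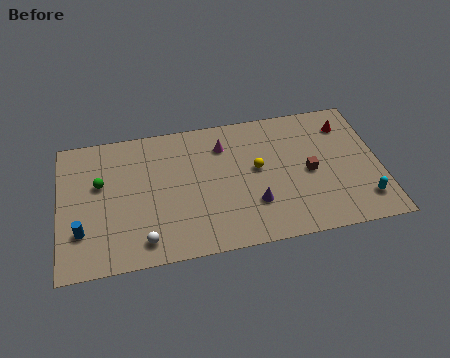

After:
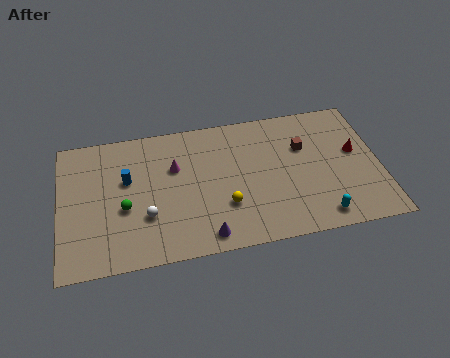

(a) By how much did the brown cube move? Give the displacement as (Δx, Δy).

(-0.2, 1.9)

The brown cube was at about (14.0, 4.6) and moved to about (13.8, 6.5).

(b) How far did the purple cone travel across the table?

3.3

The purple cone was near (10.8, 2.9) before and (8.0, 1.2) after, so it travelled √(2.8² + 1.7²) ≈ 3.3 units.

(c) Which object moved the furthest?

the blue cylinder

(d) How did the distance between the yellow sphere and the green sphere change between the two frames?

-3.1

They were about 8.8 units apart before and 5.7 after — 3.1 units closer together.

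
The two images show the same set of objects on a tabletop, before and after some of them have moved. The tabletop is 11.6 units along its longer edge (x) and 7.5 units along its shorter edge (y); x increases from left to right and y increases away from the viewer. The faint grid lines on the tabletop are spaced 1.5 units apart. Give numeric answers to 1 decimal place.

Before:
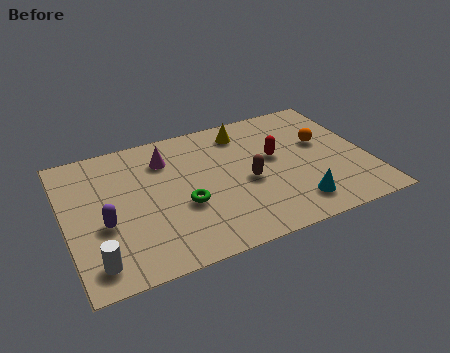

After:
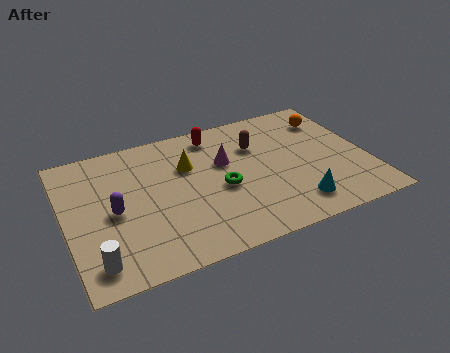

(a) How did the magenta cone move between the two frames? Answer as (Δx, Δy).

(2.2, -1.0)

The magenta cone was at about (4.0, 5.7) and moved to about (6.2, 4.7).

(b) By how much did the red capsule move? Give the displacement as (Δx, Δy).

(-2.1, 2.1)

The red capsule started near (8.1, 4.3) and ended near (6.0, 6.4).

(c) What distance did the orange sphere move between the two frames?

1.4

From (10.0, 4.5) to (10.5, 5.8), the orange sphere covered √(0.5² + 1.3²) ≈ 1.4 units.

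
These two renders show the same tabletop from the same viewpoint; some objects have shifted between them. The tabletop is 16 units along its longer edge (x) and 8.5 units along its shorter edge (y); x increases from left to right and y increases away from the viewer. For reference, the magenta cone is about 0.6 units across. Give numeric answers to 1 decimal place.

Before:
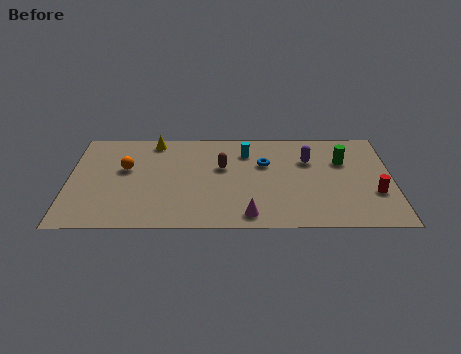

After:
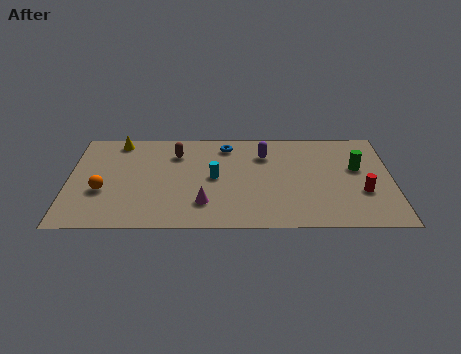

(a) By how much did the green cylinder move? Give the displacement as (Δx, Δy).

(0.7, -0.6)

The green cylinder was at about (13.6, 5.7) and moved to about (14.3, 5.1).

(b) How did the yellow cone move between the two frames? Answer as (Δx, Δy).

(-1.8, 0.0)

The yellow cone was at about (4.2, 7.5) and moved to about (2.4, 7.5).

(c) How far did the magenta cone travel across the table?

2.4

The magenta cone moved from about (8.9, 1.1) to (6.7, 2.1), a distance of √(2.2² + 1.0²) ≈ 2.4.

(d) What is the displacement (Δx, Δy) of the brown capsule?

(-2.3, 1.2)

The brown capsule was at about (7.6, 5.2) and moved to about (5.3, 6.4).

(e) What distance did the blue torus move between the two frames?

2.5

The blue torus was near (9.7, 5.5) before and (7.8, 7.1) after, so it travelled √(1.9² + 1.6²) ≈ 2.5 units.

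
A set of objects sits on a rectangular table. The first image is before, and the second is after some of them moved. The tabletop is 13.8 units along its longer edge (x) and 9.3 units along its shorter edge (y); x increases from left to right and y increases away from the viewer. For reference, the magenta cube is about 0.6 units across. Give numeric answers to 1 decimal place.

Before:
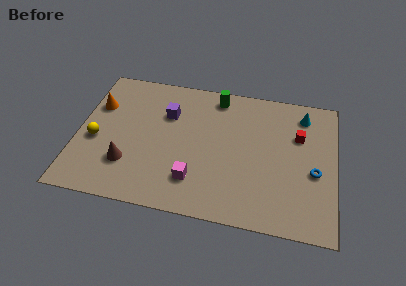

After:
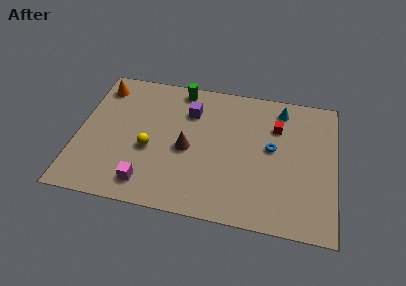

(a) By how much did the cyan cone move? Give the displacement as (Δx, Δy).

(-1.2, 0.2)

From the two frames, the cyan cone sits at roughly (12.0, 7.7) before and (10.8, 7.9) after.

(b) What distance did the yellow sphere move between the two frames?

2.9

From (1.0, 3.9) to (3.9, 3.8), the yellow sphere covered √(2.9² + 0.1²) ≈ 2.9 units.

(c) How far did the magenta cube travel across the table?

2.6

From (6.4, 2.2) to (3.9, 1.5), the magenta cube covered √(2.5² + 0.7²) ≈ 2.6 units.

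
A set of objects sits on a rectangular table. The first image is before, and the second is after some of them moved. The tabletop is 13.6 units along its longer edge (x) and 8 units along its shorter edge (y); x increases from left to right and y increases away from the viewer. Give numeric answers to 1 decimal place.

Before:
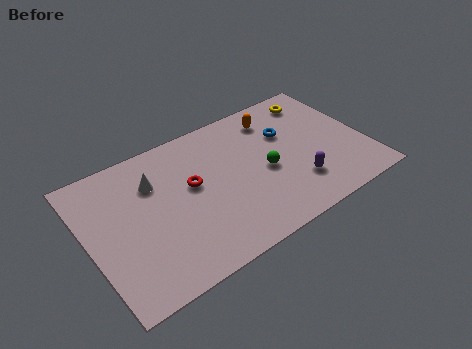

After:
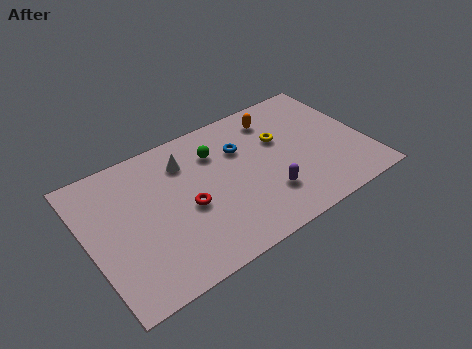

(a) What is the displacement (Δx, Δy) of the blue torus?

(-2.3, 0.2)

The blue torus was at about (10.0, 5.3) and moved to about (7.7, 5.5).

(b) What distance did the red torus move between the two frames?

1.2

The red torus was near (5.1, 4.6) before and (4.7, 3.5) after, so it travelled √(0.4² + 1.1²) ≈ 1.2 units.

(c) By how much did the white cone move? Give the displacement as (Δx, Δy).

(1.6, 0.4)

From the two frames, the white cone sits at roughly (3.4, 5.7) before and (5.0, 6.1) after.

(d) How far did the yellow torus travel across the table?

2.7

From (11.8, 6.7) to (9.6, 5.1), the yellow torus covered √(2.2² + 1.6²) ≈ 2.7 units.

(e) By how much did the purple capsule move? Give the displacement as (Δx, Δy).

(-1.5, 0.1)

The purple capsule was at about (9.9, 2.1) and moved to about (8.4, 2.2).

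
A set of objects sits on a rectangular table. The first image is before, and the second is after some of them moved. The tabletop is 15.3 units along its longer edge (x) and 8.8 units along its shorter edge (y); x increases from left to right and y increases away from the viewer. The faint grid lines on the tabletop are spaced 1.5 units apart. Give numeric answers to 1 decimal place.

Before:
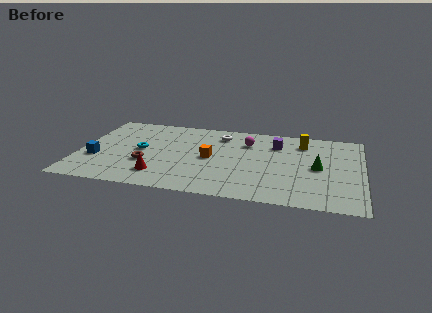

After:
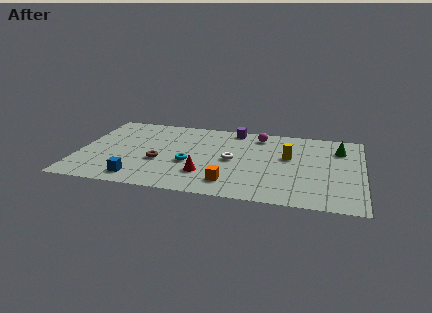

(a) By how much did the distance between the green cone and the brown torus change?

+0.8

Before: roughly 9.3 units apart; after: 10.1. That's 0.8 units further apart.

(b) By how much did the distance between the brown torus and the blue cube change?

-0.4

They were about 2.7 units apart before and 2.3 after — 0.4 units closer together.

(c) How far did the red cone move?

2.5

The red cone was near (4.5, 1.9) before and (6.9, 2.4) after, so it travelled √(2.4² + 0.5²) ≈ 2.5 units.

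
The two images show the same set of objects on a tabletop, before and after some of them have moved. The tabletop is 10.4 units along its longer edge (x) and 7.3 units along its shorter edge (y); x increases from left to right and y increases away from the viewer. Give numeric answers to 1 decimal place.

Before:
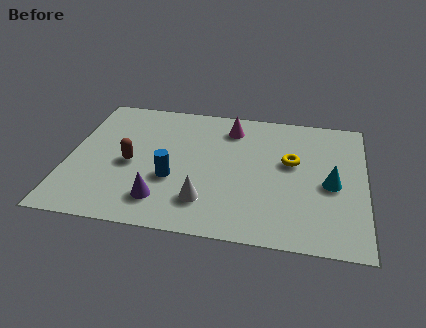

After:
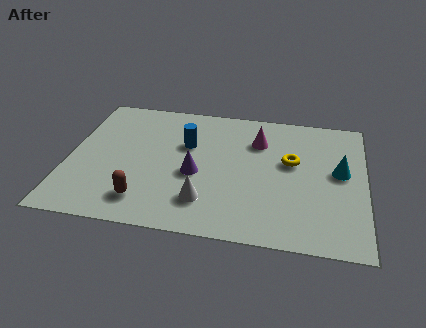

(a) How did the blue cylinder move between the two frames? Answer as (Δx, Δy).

(0.4, 2.0)

From the two frames, the blue cylinder sits at roughly (3.7, 2.7) before and (4.1, 4.7) after.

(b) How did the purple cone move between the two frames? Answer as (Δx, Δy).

(1.1, 1.6)

The purple cone was at about (3.4, 1.5) and moved to about (4.5, 3.1).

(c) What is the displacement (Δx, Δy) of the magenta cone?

(1.0, -0.6)

From the two frames, the magenta cone sits at roughly (5.6, 5.9) before and (6.6, 5.3) after.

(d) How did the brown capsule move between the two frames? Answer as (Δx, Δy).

(0.6, -1.9)

From the two frames, the brown capsule sits at roughly (2.2, 3.3) before and (2.8, 1.4) after.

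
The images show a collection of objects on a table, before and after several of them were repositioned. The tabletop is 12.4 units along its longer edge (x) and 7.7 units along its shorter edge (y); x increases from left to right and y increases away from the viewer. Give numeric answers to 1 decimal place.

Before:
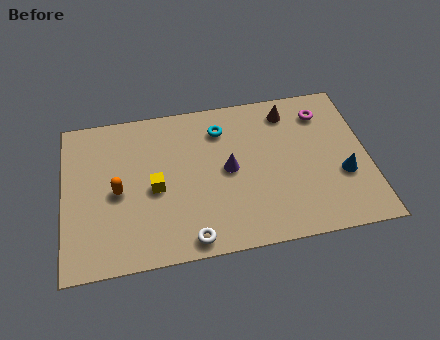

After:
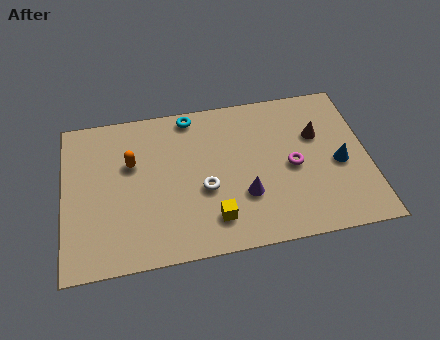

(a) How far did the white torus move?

2.4

The white torus was near (5.0, 0.8) before and (5.7, 3.1) after, so it travelled √(0.7² + 2.3²) ≈ 2.4 units.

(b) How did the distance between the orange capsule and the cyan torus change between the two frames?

-1.7

Before: roughly 4.9 units apart; after: 3.2. That's 1.7 units closer together.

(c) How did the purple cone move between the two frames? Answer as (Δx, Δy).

(0.6, -1.4)

From the two frames, the purple cone sits at roughly (6.7, 3.9) before and (7.3, 2.5) after.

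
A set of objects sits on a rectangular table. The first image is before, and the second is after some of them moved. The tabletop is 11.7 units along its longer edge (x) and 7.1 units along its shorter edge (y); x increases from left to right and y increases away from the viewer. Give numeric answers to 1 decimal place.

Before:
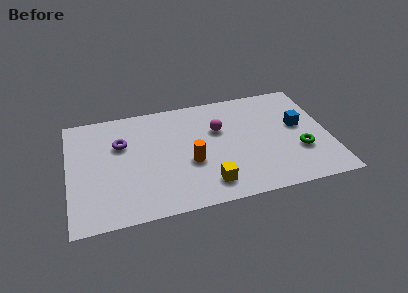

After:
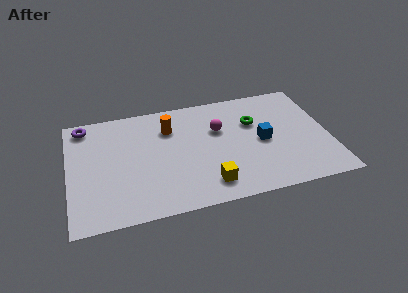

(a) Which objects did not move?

the yellow cube and the magenta sphere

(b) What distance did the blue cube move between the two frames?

1.8

The blue cube moved from about (10.4, 4.0) to (8.7, 3.4), a distance of √(1.7² + 0.6²) ≈ 1.8.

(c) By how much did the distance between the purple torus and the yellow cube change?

+2.2

They were about 5.0 units apart before and 7.2 after — 2.2 units further apart.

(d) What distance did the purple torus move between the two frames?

2.2

The purple torus moved from about (2.4, 4.7) to (0.8, 6.2), a distance of √(1.6² + 1.5²) ≈ 2.2.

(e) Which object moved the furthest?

the green torus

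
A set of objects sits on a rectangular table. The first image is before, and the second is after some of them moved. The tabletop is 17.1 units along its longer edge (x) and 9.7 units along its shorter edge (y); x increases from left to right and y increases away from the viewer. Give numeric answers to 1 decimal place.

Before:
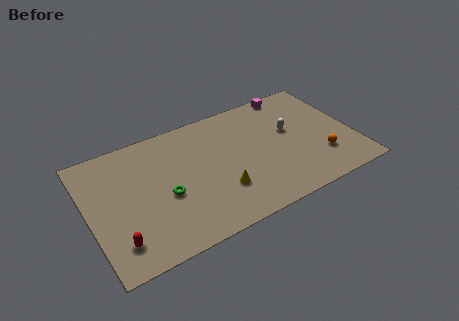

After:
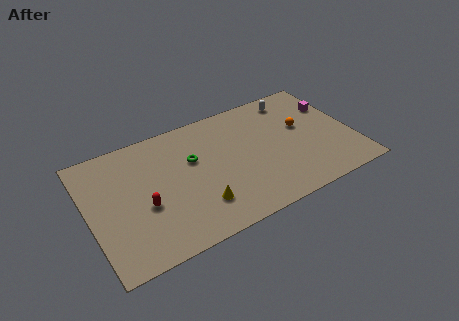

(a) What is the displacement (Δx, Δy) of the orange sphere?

(-0.8, 3.0)

The orange sphere was at about (14.8, 2.7) and moved to about (14.0, 5.7).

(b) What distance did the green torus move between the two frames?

2.8

The green torus moved from about (4.8, 4.1) to (6.8, 6.1), a distance of √(2.0² + 2.0²) ≈ 2.8.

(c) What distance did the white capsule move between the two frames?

2.7

The white capsule moved from about (13.2, 5.7) to (13.8, 8.3), a distance of √(0.6² + 2.6²) ≈ 2.7.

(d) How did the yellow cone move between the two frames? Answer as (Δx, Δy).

(-1.5, -0.5)

The yellow cone started near (8.2, 2.9) and ended near (6.7, 2.4).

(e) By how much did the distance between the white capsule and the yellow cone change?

+3.5

The distance was about 5.7 in the first image and 9.2 in the second, so they moved 3.5 units further apart.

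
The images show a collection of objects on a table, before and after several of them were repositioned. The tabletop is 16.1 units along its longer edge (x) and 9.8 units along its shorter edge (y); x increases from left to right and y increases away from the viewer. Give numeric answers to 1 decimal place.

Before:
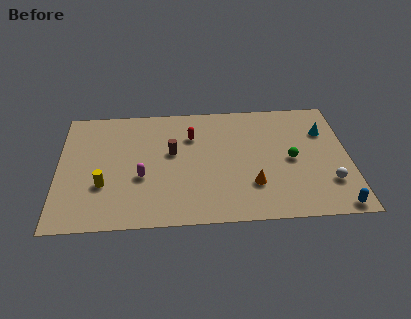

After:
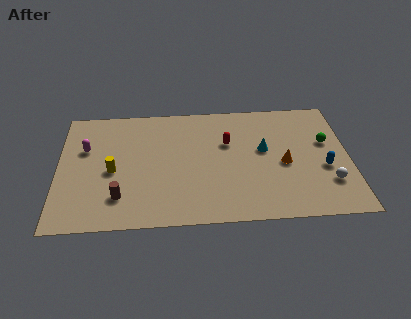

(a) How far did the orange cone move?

2.4

The orange cone was near (10.7, 2.8) before and (12.5, 4.4) after, so it travelled √(1.8² + 1.6²) ≈ 2.4 units.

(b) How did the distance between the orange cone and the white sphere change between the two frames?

-1.3

Before: roughly 4.2 units apart; after: 2.9. That's 1.3 units closer together.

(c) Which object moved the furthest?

the brown cylinder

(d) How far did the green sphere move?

2.4

From (12.9, 4.7) to (14.9, 6.0), the green sphere covered √(2.0² + 1.3²) ≈ 2.4 units.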